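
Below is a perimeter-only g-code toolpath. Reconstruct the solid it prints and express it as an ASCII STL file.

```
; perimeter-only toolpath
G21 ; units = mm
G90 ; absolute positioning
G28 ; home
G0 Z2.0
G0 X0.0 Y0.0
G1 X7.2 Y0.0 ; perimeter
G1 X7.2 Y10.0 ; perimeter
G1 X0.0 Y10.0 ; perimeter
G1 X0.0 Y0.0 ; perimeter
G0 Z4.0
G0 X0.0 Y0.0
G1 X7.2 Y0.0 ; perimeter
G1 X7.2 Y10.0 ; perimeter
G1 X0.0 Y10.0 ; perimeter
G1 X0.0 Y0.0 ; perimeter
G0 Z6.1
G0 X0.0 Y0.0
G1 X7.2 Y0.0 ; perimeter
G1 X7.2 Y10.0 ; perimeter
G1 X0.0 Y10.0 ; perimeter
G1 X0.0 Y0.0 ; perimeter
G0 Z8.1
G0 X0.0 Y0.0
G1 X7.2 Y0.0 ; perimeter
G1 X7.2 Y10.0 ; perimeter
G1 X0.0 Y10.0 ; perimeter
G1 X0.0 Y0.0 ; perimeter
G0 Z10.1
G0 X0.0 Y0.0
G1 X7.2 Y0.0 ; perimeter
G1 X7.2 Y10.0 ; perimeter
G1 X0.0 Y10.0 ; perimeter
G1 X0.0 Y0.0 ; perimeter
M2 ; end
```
solid part
  facet normal 0.0000 0.0000 -1.0000
    outer loop
      vertex 7.2 10.0 0.0
      vertex 7.2 0.0 0.0
      vertex 0.0 0.0 0.0
    endloop
  endfacet
  facet normal 0.0000 0.0000 -1.0000
    outer loop
      vertex 0.0 10.0 0.0
      vertex 7.2 10.0 0.0
      vertex 0.0 0.0 0.0
    endloop
  endfacet
  facet normal 0.0000 0.0000 1.0000
    outer loop
      vertex 0.0 0.0 10.1
      vertex 7.2 0.0 10.1
      vertex 7.2 10.0 10.1
    endloop
  endfacet
  facet normal 0.0000 0.0000 1.0000
    outer loop
      vertex 0.0 0.0 10.1
      vertex 7.2 10.0 10.1
      vertex 0.0 10.0 10.1
    endloop
  endfacet
  facet normal 0.0000 -1.0000 0.0000
    outer loop
      vertex 0.0 0.0 0.0
      vertex 7.2 0.0 0.0
      vertex 7.2 0.0 10.1
    endloop
  endfacet
  facet normal 0.0000 -1.0000 0.0000
    outer loop
      vertex 0.0 0.0 0.0
      vertex 7.2 0.0 10.1
      vertex 0.0 0.0 10.1
    endloop
  endfacet
  facet normal 0.0000 1.0000 0.0000
    outer loop
      vertex 7.2 10.0 10.1
      vertex 7.2 10.0 0.0
      vertex 0.0 10.0 0.0
    endloop
  endfacet
  facet normal 0.0000 1.0000 0.0000
    outer loop
      vertex 0.0 10.0 10.1
      vertex 7.2 10.0 10.1
      vertex 0.0 10.0 0.0
    endloop
  endfacet
  facet normal -1.0000 0.0000 0.0000
    outer loop
      vertex 0.0 10.0 10.1
      vertex 0.0 10.0 0.0
      vertex 0.0 0.0 0.0
    endloop
  endfacet
  facet normal -1.0000 0.0000 0.0000
    outer loop
      vertex 0.0 0.0 10.1
      vertex 0.0 10.0 10.1
      vertex 0.0 0.0 0.0
    endloop
  endfacet
  facet normal 1.0000 0.0000 0.0000
    outer loop
      vertex 7.2 0.0 0.0
      vertex 7.2 10.0 0.0
      vertex 7.2 10.0 10.1
    endloop
  endfacet
  facet normal 1.0000 0.0000 0.0000
    outer loop
      vertex 7.2 0.0 0.0
      vertex 7.2 10.0 10.1
      vertex 7.2 0.0 10.1
    endloop
  endfacet
endsolid part

The G0 Z moves step by Δz≈2.0 mm. Every layer's G1 loop is the same polygon, so the solid is a straight extrusion of it from z=0 to z≈10.1. Closing with flat bottom and top caps and triangulating gives 12 facets — a rectangular box, roughly 7.2 × 10 mm footprint and 10.1 mm tall.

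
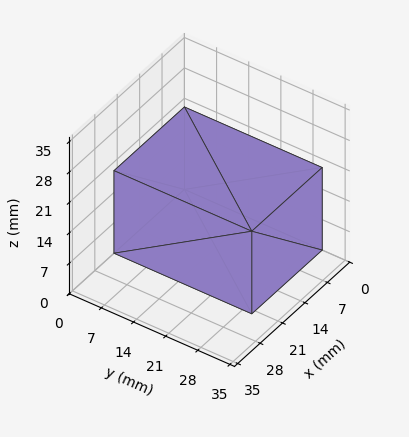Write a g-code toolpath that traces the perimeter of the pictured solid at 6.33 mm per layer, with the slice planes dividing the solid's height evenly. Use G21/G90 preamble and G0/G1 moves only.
Reading the render: the shape is a rectangular box, roughly 22 × 30 mm footprint and 19 mm tall (dimensions read to the nearest mm from the axis ticks). For the g-code, the solid's height is divided into equal slices at the stated Δz and each level perimeter traced with G1 moves after a G0 lift.

; perimeter-only toolpath
G21 ; units = mm
G90 ; absolute positioning
G28 ; home
; layer 1
G0 Z6.33
G0 X0.00 Y0.00
G1 X22.00 Y0.00
G1 X22.00 Y30.00
G1 X0.00 Y30.00
G1 X0.00 Y0.00
; layer 2
G0 Z12.67
G0 X0.00 Y0.00
G1 X22.00 Y0.00
G1 X22.00 Y30.00
G1 X0.00 Y30.00
G1 X0.00 Y0.00
; layer 3
G0 Z19.00
G0 X0.00 Y0.00
G1 X22.00 Y0.00
G1 X22.00 Y30.00
G1 X0.00 Y30.00
G1 X0.00 Y0.00
M2 ; end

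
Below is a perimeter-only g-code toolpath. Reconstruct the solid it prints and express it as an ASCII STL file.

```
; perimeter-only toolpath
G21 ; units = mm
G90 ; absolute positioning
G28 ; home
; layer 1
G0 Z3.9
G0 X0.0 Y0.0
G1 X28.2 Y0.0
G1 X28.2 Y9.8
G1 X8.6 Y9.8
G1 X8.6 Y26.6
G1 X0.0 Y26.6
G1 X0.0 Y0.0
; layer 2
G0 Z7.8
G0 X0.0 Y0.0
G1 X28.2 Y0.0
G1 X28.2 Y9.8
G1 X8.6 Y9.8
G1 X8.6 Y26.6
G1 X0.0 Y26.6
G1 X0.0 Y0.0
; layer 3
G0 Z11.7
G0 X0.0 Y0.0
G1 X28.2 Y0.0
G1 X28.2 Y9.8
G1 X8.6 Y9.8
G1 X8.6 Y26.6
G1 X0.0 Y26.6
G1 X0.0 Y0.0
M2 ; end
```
solid part
  facet normal 0.0000 0.0000 -1.0000
    outer loop
      vertex 28.2 9.8 0.0
      vertex 28.2 0.0 0.0
      vertex 0.0 0.0 0.0
    endloop
  endfacet
  facet normal 0.0000 0.0000 -1.0000
    outer loop
      vertex 8.6 9.8 0.0
      vertex 28.2 9.8 0.0
      vertex 0.0 0.0 0.0
    endloop
  endfacet
  facet normal 0.0000 0.0000 -1.0000
    outer loop
      vertex 8.6 26.6 0.0
      vertex 8.6 9.8 0.0
      vertex 0.0 0.0 0.0
    endloop
  endfacet
  facet normal 0.0000 0.0000 -1.0000
    outer loop
      vertex 0.0 26.6 0.0
      vertex 8.6 26.6 0.0
      vertex 0.0 0.0 0.0
    endloop
  endfacet
  facet normal 0.0000 0.0000 1.0000
    outer loop
      vertex 0.0 0.0 11.7
      vertex 28.2 0.0 11.7
      vertex 28.2 9.8 11.7
    endloop
  endfacet
  facet normal 0.0000 0.0000 1.0000
    outer loop
      vertex 0.0 0.0 11.7
      vertex 28.2 9.8 11.7
      vertex 8.6 9.8 11.7
    endloop
  endfacet
  facet normal 0.0000 0.0000 1.0000
    outer loop
      vertex 0.0 0.0 11.7
      vertex 8.6 9.8 11.7
      vertex 8.6 26.6 11.7
    endloop
  endfacet
  facet normal 0.0000 0.0000 1.0000
    outer loop
      vertex 0.0 0.0 11.7
      vertex 8.6 26.6 11.7
      vertex 0.0 26.6 11.7
    endloop
  endfacet
  facet normal 0.0000 -1.0000 0.0000
    outer loop
      vertex 0.0 0.0 0.0
      vertex 28.2 0.0 0.0
      vertex 28.2 0.0 11.7
    endloop
  endfacet
  facet normal 0.0000 -1.0000 0.0000
    outer loop
      vertex 0.0 0.0 0.0
      vertex 28.2 0.0 11.7
      vertex 0.0 0.0 11.7
    endloop
  endfacet
  facet normal 1.0000 0.0000 0.0000
    outer loop
      vertex 28.2 0.0 0.0
      vertex 28.2 9.8 0.0
      vertex 28.2 9.8 11.7
    endloop
  endfacet
  facet normal 1.0000 0.0000 0.0000
    outer loop
      vertex 28.2 0.0 0.0
      vertex 28.2 9.8 11.7
      vertex 28.2 0.0 11.7
    endloop
  endfacet
  facet normal 0.0000 1.0000 0.0000
    outer loop
      vertex 28.2 9.8 0.0
      vertex 8.6 9.8 0.0
      vertex 8.6 9.8 11.7
    endloop
  endfacet
  facet normal 0.0000 1.0000 0.0000
    outer loop
      vertex 28.2 9.8 0.0
      vertex 8.6 9.8 11.7
      vertex 28.2 9.8 11.7
    endloop
  endfacet
  facet normal 1.0000 0.0000 0.0000
    outer loop
      vertex 8.6 9.8 0.0
      vertex 8.6 26.6 0.0
      vertex 8.6 26.6 11.7
    endloop
  endfacet
  facet normal 1.0000 0.0000 0.0000
    outer loop
      vertex 8.6 9.8 0.0
      vertex 8.6 26.6 11.7
      vertex 8.6 9.8 11.7
    endloop
  endfacet
  facet normal 0.0000 1.0000 0.0000
    outer loop
      vertex 8.6 26.6 0.0
      vertex 0.0 26.6 0.0
      vertex 0.0 26.6 11.7
    endloop
  endfacet
  facet normal 0.0000 1.0000 0.0000
    outer loop
      vertex 8.6 26.6 0.0
      vertex 0.0 26.6 11.7
      vertex 8.6 26.6 11.7
    endloop
  endfacet
  facet normal -1.0000 0.0000 0.0000
    outer loop
      vertex 0.0 26.6 0.0
      vertex 0.0 0.0 0.0
      vertex 0.0 0.0 11.7
    endloop
  endfacet
  facet normal -1.0000 0.0000 0.0000
    outer loop
      vertex 0.0 26.6 0.0
      vertex 0.0 0.0 11.7
      vertex 0.0 26.6 11.7
    endloop
  endfacet
endsolid part

The G0 Z moves step by Δz≈3.9 mm. Every layer's G1 loop is the same polygon, so the solid is a straight extrusion of it from z=0 to z≈11.7. Closing with flat bottom and top caps and triangulating gives 20 facets — an L-shaped prism: outer 28.2 × 26.6 mm, arm thicknesses ≈ 9.8 mm (horizontal) and 8.6 mm (vertical), extruded 11.7 mm in z.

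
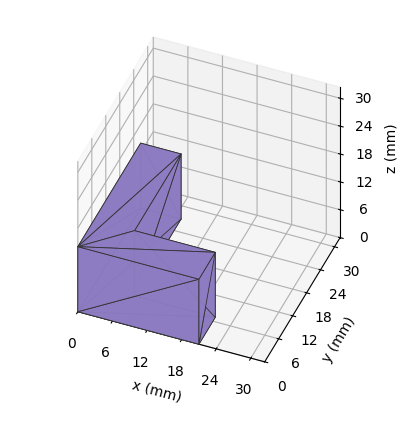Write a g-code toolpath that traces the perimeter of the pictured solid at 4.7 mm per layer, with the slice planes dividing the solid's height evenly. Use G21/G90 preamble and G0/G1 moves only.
Reading the render: the shape is an L-shaped prism: outer 21 × 27 mm, arm thicknesses ≈ 7 mm (horizontal) and 7 mm (vertical), extruded 14 mm in z (dimensions read to the nearest mm from the axis ticks). For the g-code, the solid's height is divided into equal slices at the stated Δz and each level perimeter traced with G1 moves after a G0 lift.

; perimeter-only toolpath
G21 ; units = mm
G90 ; absolute positioning
G28 ; home
; layer 1
G0 Z4.7
G0 X0.0 Y0.0
G1 X21.0 Y0.0
G1 X21.0 Y7.0
G1 X7.0 Y7.0
G1 X7.0 Y27.0
G1 X0.0 Y27.0
G1 X0.0 Y0.0
; layer 2
G0 Z9.3
G0 X0.0 Y0.0
G1 X21.0 Y0.0
G1 X21.0 Y7.0
G1 X7.0 Y7.0
G1 X7.0 Y27.0
G1 X0.0 Y27.0
G1 X0.0 Y0.0
; layer 3
G0 Z14.0
G0 X0.0 Y0.0
G1 X21.0 Y0.0
G1 X21.0 Y7.0
G1 X7.0 Y7.0
G1 X7.0 Y27.0
G1 X0.0 Y27.0
G1 X0.0 Y0.0
M2 ; end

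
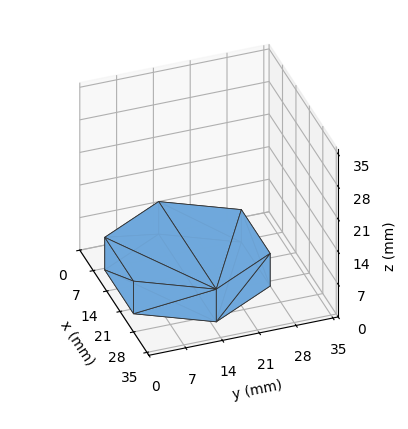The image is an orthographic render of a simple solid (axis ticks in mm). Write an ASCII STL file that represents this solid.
Reading the render: the shape is a regular 6-sided prism (a cylinder approximated with 6 flat sides), circumscribed radius ≈ 15 mm, height ≈ 7 mm (dimensions read to the nearest mm from the axis ticks). For the STL, each face is triangulated and given an outward normal.

solid part
  facet normal 0.0000 0.0000 -1.0000
    outer loop
      vertex 7.500 27.990 0.000
      vertex 22.500 27.990 0.000
      vertex 30.000 15.000 0.000
    endloop
  endfacet
  facet normal 0.0000 0.0000 -1.0000
    outer loop
      vertex 0.000 15.000 0.000
      vertex 7.500 27.990 0.000
      vertex 30.000 15.000 0.000
    endloop
  endfacet
  facet normal 0.0000 0.0000 -1.0000
    outer loop
      vertex 7.500 2.010 0.000
      vertex 0.000 15.000 0.000
      vertex 30.000 15.000 0.000
    endloop
  endfacet
  facet normal 0.0000 0.0000 -1.0000
    outer loop
      vertex 22.500 2.010 0.000
      vertex 7.500 2.010 0.000
      vertex 30.000 15.000 0.000
    endloop
  endfacet
  facet normal 0.0000 0.0000 1.0000
    outer loop
      vertex 30.000 15.000 7.000
      vertex 22.500 27.990 7.000
      vertex 7.500 27.990 7.000
    endloop
  endfacet
  facet normal 0.0000 0.0000 1.0000
    outer loop
      vertex 30.000 15.000 7.000
      vertex 7.500 27.990 7.000
      vertex 0.000 15.000 7.000
    endloop
  endfacet
  facet normal 0.0000 0.0000 1.0000
    outer loop
      vertex 30.000 15.000 7.000
      vertex 0.000 15.000 7.000
      vertex 7.500 2.010 7.000
    endloop
  endfacet
  facet normal 0.0000 0.0000 1.0000
    outer loop
      vertex 30.000 15.000 7.000
      vertex 7.500 2.010 7.000
      vertex 22.500 2.010 7.000
    endloop
  endfacet
  facet normal 0.8660 0.5000 0.0000
    outer loop
      vertex 30.000 15.000 0.000
      vertex 22.500 27.990 0.000
      vertex 22.500 27.990 7.000
    endloop
  endfacet
  facet normal 0.8660 0.5000 0.0000
    outer loop
      vertex 30.000 15.000 0.000
      vertex 22.500 27.990 7.000
      vertex 30.000 15.000 7.000
    endloop
  endfacet
  facet normal 0.0000 1.0000 0.0000
    outer loop
      vertex 22.500 27.990 0.000
      vertex 7.500 27.990 0.000
      vertex 7.500 27.990 7.000
    endloop
  endfacet
  facet normal 0.0000 1.0000 0.0000
    outer loop
      vertex 22.500 27.990 0.000
      vertex 7.500 27.990 7.000
      vertex 22.500 27.990 7.000
    endloop
  endfacet
  facet normal -0.8660 0.5000 0.0000
    outer loop
      vertex 7.500 27.990 0.000
      vertex 0.000 15.000 0.000
      vertex 0.000 15.000 7.000
    endloop
  endfacet
  facet normal -0.8660 0.5000 0.0000
    outer loop
      vertex 7.500 27.990 0.000
      vertex 0.000 15.000 7.000
      vertex 7.500 27.990 7.000
    endloop
  endfacet
  facet normal -0.8660 -0.5000 0.0000
    outer loop
      vertex 0.000 15.000 0.000
      vertex 7.500 2.010 0.000
      vertex 7.500 2.010 7.000
    endloop
  endfacet
  facet normal -0.8660 -0.5000 0.0000
    outer loop
      vertex 0.000 15.000 0.000
      vertex 7.500 2.010 7.000
      vertex 0.000 15.000 7.000
    endloop
  endfacet
  facet normal 0.0000 -1.0000 0.0000
    outer loop
      vertex 7.500 2.010 0.000
      vertex 22.500 2.010 0.000
      vertex 22.500 2.010 7.000
    endloop
  endfacet
  facet normal 0.0000 -1.0000 0.0000
    outer loop
      vertex 7.500 2.010 0.000
      vertex 22.500 2.010 7.000
      vertex 7.500 2.010 7.000
    endloop
  endfacet
  facet normal 0.8660 -0.5000 0.0000
    outer loop
      vertex 22.500 2.010 0.000
      vertex 30.000 15.000 0.000
      vertex 30.000 15.000 7.000
    endloop
  endfacet
  facet normal 0.8660 -0.5000 0.0000
    outer loop
      vertex 22.500 2.010 0.000
      vertex 30.000 15.000 7.000
      vertex 22.500 2.010 7.000
    endloop
  endfacet
endsolid part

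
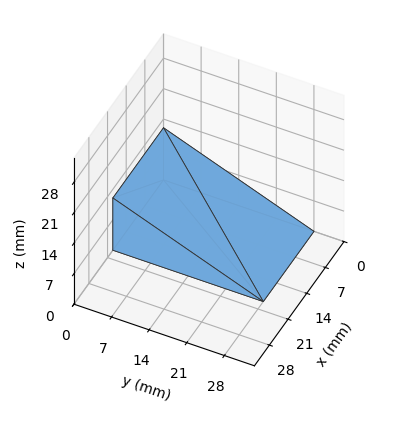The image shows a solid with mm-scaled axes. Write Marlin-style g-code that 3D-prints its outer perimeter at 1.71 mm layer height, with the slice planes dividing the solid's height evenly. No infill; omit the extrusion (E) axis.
Reading the render: the shape is a wedge (ramp): 19 × 28 mm base, rising to 12 mm along the y=0 edge and sloping linearly to z=0 at y=28 (dimensions read to the nearest mm from the axis ticks). For the g-code, the solid's height is divided into equal slices at the stated Δz and each level perimeter traced with G1 moves after a G0 lift.

; perimeter-only toolpath
G21 ; units = mm
G90 ; absolute positioning
G28 ; home
; layer 1
G0 Z1.71
G0 X0.00 Y0.00
G1 X19.00 Y0.00
G1 X19.00 Y24.00
G1 X0.00 Y24.00
G1 X0.00 Y0.00
; layer 2
G0 Z3.43
G0 X0.00 Y0.00
G1 X19.00 Y0.00
G1 X19.00 Y20.00
G1 X0.00 Y20.00
G1 X0.00 Y0.00
; layer 3
G0 Z5.14
G0 X0.00 Y0.00
G1 X19.00 Y0.00
G1 X19.00 Y16.00
G1 X0.00 Y16.00
G1 X0.00 Y0.00
; layer 4
G0 Z6.86
G0 X0.00 Y0.00
G1 X19.00 Y0.00
G1 X19.00 Y12.00
G1 X0.00 Y12.00
G1 X0.00 Y0.00
; layer 5
G0 Z8.57
G0 X0.00 Y0.00
G1 X19.00 Y0.00
G1 X19.00 Y8.00
G1 X0.00 Y8.00
G1 X0.00 Y0.00
; layer 6
G0 Z10.29
G0 X0.00 Y0.00
G1 X19.00 Y0.00
G1 X19.00 Y4.00
G1 X0.00 Y4.00
G1 X0.00 Y0.00
M2 ; end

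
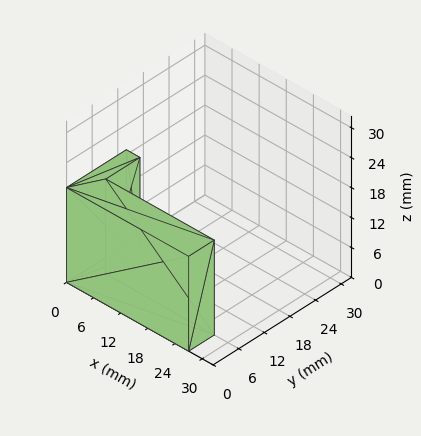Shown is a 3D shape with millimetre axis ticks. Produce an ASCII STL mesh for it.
Reading the render: the shape is an L-shaped prism: outer 27 × 14 mm, arm thicknesses ≈ 6 mm (horizontal) and 3 mm (vertical), extruded 19 mm in z (dimensions read to the nearest mm from the axis ticks). For the STL, each face is triangulated and given an outward normal.

solid part
  facet normal 0.0000 0.0000 -1.0000
    outer loop
      vertex 27.00 6.00 0.00
      vertex 27.00 0.00 0.00
      vertex 0.00 0.00 0.00
    endloop
  endfacet
  facet normal 0.0000 0.0000 -1.0000
    outer loop
      vertex 3.00 6.00 0.00
      vertex 27.00 6.00 0.00
      vertex 0.00 0.00 0.00
    endloop
  endfacet
  facet normal 0.0000 0.0000 -1.0000
    outer loop
      vertex 3.00 14.00 0.00
      vertex 3.00 6.00 0.00
      vertex 0.00 0.00 0.00
    endloop
  endfacet
  facet normal 0.0000 0.0000 -1.0000
    outer loop
      vertex 0.00 14.00 0.00
      vertex 3.00 14.00 0.00
      vertex 0.00 0.00 0.00
    endloop
  endfacet
  facet normal 0.0000 0.0000 1.0000
    outer loop
      vertex 0.00 0.00 19.00
      vertex 27.00 0.00 19.00
      vertex 27.00 6.00 19.00
    endloop
  endfacet
  facet normal 0.0000 0.0000 1.0000
    outer loop
      vertex 0.00 0.00 19.00
      vertex 27.00 6.00 19.00
      vertex 3.00 6.00 19.00
    endloop
  endfacet
  facet normal 0.0000 0.0000 1.0000
    outer loop
      vertex 0.00 0.00 19.00
      vertex 3.00 6.00 19.00
      vertex 3.00 14.00 19.00
    endloop
  endfacet
  facet normal 0.0000 0.0000 1.0000
    outer loop
      vertex 0.00 0.00 19.00
      vertex 3.00 14.00 19.00
      vertex 0.00 14.00 19.00
    endloop
  endfacet
  facet normal 0.0000 -1.0000 0.0000
    outer loop
      vertex 0.00 0.00 0.00
      vertex 27.00 0.00 0.00
      vertex 27.00 0.00 19.00
    endloop
  endfacet
  facet normal 0.0000 -1.0000 0.0000
    outer loop
      vertex 0.00 0.00 0.00
      vertex 27.00 0.00 19.00
      vertex 0.00 0.00 19.00
    endloop
  endfacet
  facet normal 1.0000 0.0000 0.0000
    outer loop
      vertex 27.00 0.00 0.00
      vertex 27.00 6.00 0.00
      vertex 27.00 6.00 19.00
    endloop
  endfacet
  facet normal 1.0000 0.0000 0.0000
    outer loop
      vertex 27.00 0.00 0.00
      vertex 27.00 6.00 19.00
      vertex 27.00 0.00 19.00
    endloop
  endfacet
  facet normal 0.0000 1.0000 0.0000
    outer loop
      vertex 27.00 6.00 0.00
      vertex 3.00 6.00 0.00
      vertex 3.00 6.00 19.00
    endloop
  endfacet
  facet normal 0.0000 1.0000 0.0000
    outer loop
      vertex 27.00 6.00 0.00
      vertex 3.00 6.00 19.00
      vertex 27.00 6.00 19.00
    endloop
  endfacet
  facet normal 1.0000 0.0000 0.0000
    outer loop
      vertex 3.00 6.00 0.00
      vertex 3.00 14.00 0.00
      vertex 3.00 14.00 19.00
    endloop
  endfacet
  facet normal 1.0000 0.0000 0.0000
    outer loop
      vertex 3.00 6.00 0.00
      vertex 3.00 14.00 19.00
      vertex 3.00 6.00 19.00
    endloop
  endfacet
  facet normal 0.0000 1.0000 0.0000
    outer loop
      vertex 3.00 14.00 0.00
      vertex 0.00 14.00 0.00
      vertex 0.00 14.00 19.00
    endloop
  endfacet
  facet normal 0.0000 1.0000 0.0000
    outer loop
      vertex 3.00 14.00 0.00
      vertex 0.00 14.00 19.00
      vertex 3.00 14.00 19.00
    endloop
  endfacet
  facet normal -1.0000 0.0000 0.0000
    outer loop
      vertex 0.00 14.00 0.00
      vertex 0.00 0.00 0.00
      vertex 0.00 0.00 19.00
    endloop
  endfacet
  facet normal -1.0000 0.0000 0.0000
    outer loop
      vertex 0.00 14.00 0.00
      vertex 0.00 0.00 19.00
      vertex 0.00 14.00 19.00
    endloop
  endfacet
endsolid part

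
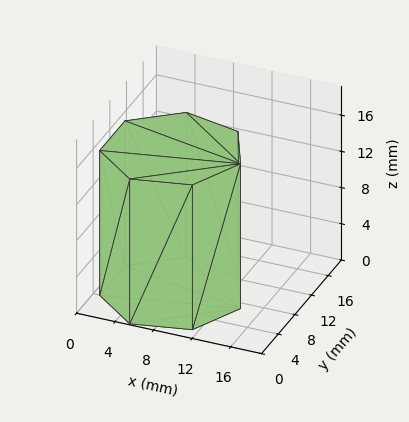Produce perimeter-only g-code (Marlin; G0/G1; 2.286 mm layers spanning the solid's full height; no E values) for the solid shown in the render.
Reading the render: the shape is a regular 7-sided prism (a cylinder approximated with 7 flat sides), circumscribed radius ≈ 7 mm, height ≈ 16 mm (dimensions read to the nearest mm from the axis ticks). For the g-code, the solid's height is divided into equal slices at the stated Δz and each level perimeter traced with G1 moves after a G0 lift.

; perimeter-only toolpath
G21 ; units = mm
G90 ; absolute positioning
G28 ; home
; layer 1
G0 Z2.286
G0 X14.000 Y7.000
G1 X11.364 Y12.473
G1 X5.442 Y13.824
G1 X0.693 Y10.037
G1 X0.693 Y3.963
G1 X5.442 Y0.176
G1 X11.364 Y1.527
G1 X14.000 Y7.000
; layer 2
G0 Z4.571
G0 X14.000 Y7.000
G1 X11.364 Y12.473
G1 X5.442 Y13.824
G1 X0.693 Y10.037
G1 X0.693 Y3.963
G1 X5.442 Y0.176
G1 X11.364 Y1.527
G1 X14.000 Y7.000
; layer 3
G0 Z6.857
G0 X14.000 Y7.000
G1 X11.364 Y12.473
G1 X5.442 Y13.824
G1 X0.693 Y10.037
G1 X0.693 Y3.963
G1 X5.442 Y0.176
G1 X11.364 Y1.527
G1 X14.000 Y7.000
; layer 4
G0 Z9.143
G0 X14.000 Y7.000
G1 X11.364 Y12.473
G1 X5.442 Y13.824
G1 X0.693 Y10.037
G1 X0.693 Y3.963
G1 X5.442 Y0.176
G1 X11.364 Y1.527
G1 X14.000 Y7.000
; layer 5
G0 Z11.429
G0 X14.000 Y7.000
G1 X11.364 Y12.473
G1 X5.442 Y13.824
G1 X0.693 Y10.037
G1 X0.693 Y3.963
G1 X5.442 Y0.176
G1 X11.364 Y1.527
G1 X14.000 Y7.000
; layer 6
G0 Z13.714
G0 X14.000 Y7.000
G1 X11.364 Y12.473
G1 X5.442 Y13.824
G1 X0.693 Y10.037
G1 X0.693 Y3.963
G1 X5.442 Y0.176
G1 X11.364 Y1.527
G1 X14.000 Y7.000
; layer 7
G0 Z16.000
G0 X14.000 Y7.000
G1 X11.364 Y12.473
G1 X5.442 Y13.824
G1 X0.693 Y10.037
G1 X0.693 Y3.963
G1 X5.442 Y0.176
G1 X11.364 Y1.527
G1 X14.000 Y7.000
M2 ; end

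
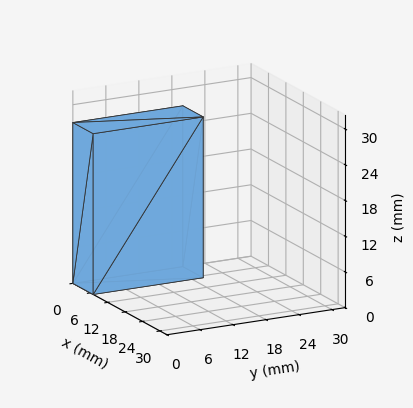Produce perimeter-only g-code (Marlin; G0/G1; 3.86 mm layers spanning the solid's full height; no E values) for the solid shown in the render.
Reading the render: the shape is a rectangular box, roughly 7 × 20 mm footprint and 27 mm tall (dimensions read to the nearest mm from the axis ticks). For the g-code, the solid's height is divided into equal slices at the stated Δz and each level perimeter traced with G1 moves after a G0 lift.

; perimeter-only toolpath
G21 ; units = mm
G90 ; absolute positioning
G28 ; home
; layer 1
G0 Z3.86
G0 X0.00 Y0.00
G1 X7.00 Y0.00
G1 X7.00 Y20.00
G1 X0.00 Y20.00
G1 X0.00 Y0.00
; layer 2
G0 Z7.71
G0 X0.00 Y0.00
G1 X7.00 Y0.00
G1 X7.00 Y20.00
G1 X0.00 Y20.00
G1 X0.00 Y0.00
; layer 3
G0 Z11.57
G0 X0.00 Y0.00
G1 X7.00 Y0.00
G1 X7.00 Y20.00
G1 X0.00 Y20.00
G1 X0.00 Y0.00
; layer 4
G0 Z15.43
G0 X0.00 Y0.00
G1 X7.00 Y0.00
G1 X7.00 Y20.00
G1 X0.00 Y20.00
G1 X0.00 Y0.00
; layer 5
G0 Z19.29
G0 X0.00 Y0.00
G1 X7.00 Y0.00
G1 X7.00 Y20.00
G1 X0.00 Y20.00
G1 X0.00 Y0.00
; layer 6
G0 Z23.14
G0 X0.00 Y0.00
G1 X7.00 Y0.00
G1 X7.00 Y20.00
G1 X0.00 Y20.00
G1 X0.00 Y0.00
; layer 7
G0 Z27.00
G0 X0.00 Y0.00
G1 X7.00 Y0.00
G1 X7.00 Y20.00
G1 X0.00 Y20.00
G1 X0.00 Y0.00
M2 ; end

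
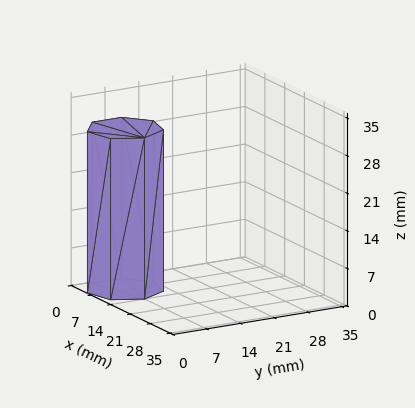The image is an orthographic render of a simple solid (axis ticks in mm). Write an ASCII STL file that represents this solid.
Reading the render: the shape is a regular 7-sided prism (a cylinder approximated with 7 flat sides), circumscribed radius ≈ 7 mm, height ≈ 30 mm (dimensions read to the nearest mm from the axis ticks). For the STL, each face is triangulated and given an outward normal.

solid part
  facet normal 0.0000 0.0000 -1.0000
    outer loop
      vertex 5.44 13.82 0.00
      vertex 11.36 12.47 0.00
      vertex 14.00 7.00 0.00
    endloop
  endfacet
  facet normal 0.0000 0.0000 -1.0000
    outer loop
      vertex 0.69 10.04 0.00
      vertex 5.44 13.82 0.00
      vertex 14.00 7.00 0.00
    endloop
  endfacet
  facet normal 0.0000 0.0000 -1.0000
    outer loop
      vertex 0.69 3.96 0.00
      vertex 0.69 10.04 0.00
      vertex 14.00 7.00 0.00
    endloop
  endfacet
  facet normal 0.0000 0.0000 -1.0000
    outer loop
      vertex 5.44 0.18 0.00
      vertex 0.69 3.96 0.00
      vertex 14.00 7.00 0.00
    endloop
  endfacet
  facet normal 0.0000 0.0000 -1.0000
    outer loop
      vertex 11.36 1.53 0.00
      vertex 5.44 0.18 0.00
      vertex 14.00 7.00 0.00
    endloop
  endfacet
  facet normal 0.0000 0.0000 1.0000
    outer loop
      vertex 14.00 7.00 30.00
      vertex 11.36 12.47 30.00
      vertex 5.44 13.82 30.00
    endloop
  endfacet
  facet normal 0.0000 0.0000 1.0000
    outer loop
      vertex 14.00 7.00 30.00
      vertex 5.44 13.82 30.00
      vertex 0.69 10.04 30.00
    endloop
  endfacet
  facet normal 0.0000 0.0000 1.0000
    outer loop
      vertex 14.00 7.00 30.00
      vertex 0.69 10.04 30.00
      vertex 0.69 3.96 30.00
    endloop
  endfacet
  facet normal 0.0000 0.0000 1.0000
    outer loop
      vertex 14.00 7.00 30.00
      vertex 0.69 3.96 30.00
      vertex 5.44 0.18 30.00
    endloop
  endfacet
  facet normal 0.0000 0.0000 1.0000
    outer loop
      vertex 14.00 7.00 30.00
      vertex 5.44 0.18 30.00
      vertex 11.36 1.53 30.00
    endloop
  endfacet
  facet normal 0.9006 0.4347 0.0000
    outer loop
      vertex 14.00 7.00 0.00
      vertex 11.36 12.47 0.00
      vertex 11.36 12.47 30.00
    endloop
  endfacet
  facet normal 0.9006 0.4347 0.0000
    outer loop
      vertex 14.00 7.00 0.00
      vertex 11.36 12.47 30.00
      vertex 14.00 7.00 30.00
    endloop
  endfacet
  facet normal 0.2223 0.9750 0.0000
    outer loop
      vertex 11.36 12.47 0.00
      vertex 5.44 13.82 0.00
      vertex 5.44 13.82 30.00
    endloop
  endfacet
  facet normal 0.2223 0.9750 0.0000
    outer loop
      vertex 11.36 12.47 0.00
      vertex 5.44 13.82 30.00
      vertex 11.36 12.47 30.00
    endloop
  endfacet
  facet normal -0.6227 0.7825 0.0000
    outer loop
      vertex 5.44 13.82 0.00
      vertex 0.69 10.04 0.00
      vertex 0.69 10.04 30.00
    endloop
  endfacet
  facet normal -0.6227 0.7825 0.0000
    outer loop
      vertex 5.44 13.82 0.00
      vertex 0.69 10.04 30.00
      vertex 5.44 13.82 30.00
    endloop
  endfacet
  facet normal -1.0000 0.0000 0.0000
    outer loop
      vertex 0.69 10.04 0.00
      vertex 0.69 3.96 0.00
      vertex 0.69 3.96 30.00
    endloop
  endfacet
  facet normal -1.0000 0.0000 0.0000
    outer loop
      vertex 0.69 10.04 0.00
      vertex 0.69 3.96 30.00
      vertex 0.69 10.04 30.00
    endloop
  endfacet
  facet normal -0.6227 -0.7825 0.0000
    outer loop
      vertex 0.69 3.96 0.00
      vertex 5.44 0.18 0.00
      vertex 5.44 0.18 30.00
    endloop
  endfacet
  facet normal -0.6227 -0.7825 0.0000
    outer loop
      vertex 0.69 3.96 0.00
      vertex 5.44 0.18 30.00
      vertex 0.69 3.96 30.00
    endloop
  endfacet
  facet normal 0.2223 -0.9750 0.0000
    outer loop
      vertex 5.44 0.18 0.00
      vertex 11.36 1.53 0.00
      vertex 11.36 1.53 30.00
    endloop
  endfacet
  facet normal 0.2223 -0.9750 0.0000
    outer loop
      vertex 5.44 0.18 0.00
      vertex 11.36 1.53 30.00
      vertex 5.44 0.18 30.00
    endloop
  endfacet
  facet normal 0.9006 -0.4347 0.0000
    outer loop
      vertex 11.36 1.53 0.00
      vertex 14.00 7.00 0.00
      vertex 14.00 7.00 30.00
    endloop
  endfacet
  facet normal 0.9006 -0.4347 0.0000
    outer loop
      vertex 11.36 1.53 0.00
      vertex 14.00 7.00 30.00
      vertex 11.36 1.53 30.00
    endloop
  endfacet
endsolid part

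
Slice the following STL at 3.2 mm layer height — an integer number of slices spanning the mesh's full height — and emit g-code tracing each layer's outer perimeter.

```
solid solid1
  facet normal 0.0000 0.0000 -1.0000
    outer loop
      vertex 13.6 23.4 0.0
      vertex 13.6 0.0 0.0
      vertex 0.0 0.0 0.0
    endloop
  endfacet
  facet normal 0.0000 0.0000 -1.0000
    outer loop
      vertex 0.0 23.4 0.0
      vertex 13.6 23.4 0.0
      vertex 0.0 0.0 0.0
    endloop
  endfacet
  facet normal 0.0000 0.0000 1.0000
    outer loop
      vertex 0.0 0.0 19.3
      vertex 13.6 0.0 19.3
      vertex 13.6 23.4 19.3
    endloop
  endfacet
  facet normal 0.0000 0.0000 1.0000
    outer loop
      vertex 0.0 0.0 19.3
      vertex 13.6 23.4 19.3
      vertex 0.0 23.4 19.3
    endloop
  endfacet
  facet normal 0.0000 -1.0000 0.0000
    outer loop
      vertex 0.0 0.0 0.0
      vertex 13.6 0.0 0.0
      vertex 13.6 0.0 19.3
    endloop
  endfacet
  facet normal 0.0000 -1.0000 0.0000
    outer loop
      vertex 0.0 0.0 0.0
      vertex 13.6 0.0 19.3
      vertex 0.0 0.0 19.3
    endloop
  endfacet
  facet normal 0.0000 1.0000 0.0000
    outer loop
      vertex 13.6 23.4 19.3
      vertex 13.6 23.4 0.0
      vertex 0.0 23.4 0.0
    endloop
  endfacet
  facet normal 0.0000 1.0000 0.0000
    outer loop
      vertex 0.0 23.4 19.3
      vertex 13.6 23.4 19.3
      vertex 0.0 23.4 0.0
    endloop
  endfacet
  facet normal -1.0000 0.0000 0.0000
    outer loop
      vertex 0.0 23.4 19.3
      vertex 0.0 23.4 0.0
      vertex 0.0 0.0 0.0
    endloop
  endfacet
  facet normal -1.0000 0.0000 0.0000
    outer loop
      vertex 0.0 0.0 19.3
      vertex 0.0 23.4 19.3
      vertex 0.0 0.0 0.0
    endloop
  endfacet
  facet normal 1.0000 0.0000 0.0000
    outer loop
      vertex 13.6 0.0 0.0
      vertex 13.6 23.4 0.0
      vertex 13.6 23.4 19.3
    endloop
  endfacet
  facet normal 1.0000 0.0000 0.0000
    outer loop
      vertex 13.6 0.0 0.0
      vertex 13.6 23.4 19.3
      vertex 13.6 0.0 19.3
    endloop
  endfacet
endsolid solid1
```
; perimeter-only toolpath
G21 ; units = mm
G90 ; absolute positioning
G28 ; home
; layer 1
G0 Z3.2
G0 X0.0 Y0.0
G1 X13.6 Y0.0
G1 X13.6 Y23.4
G1 X0.0 Y23.4
G1 X0.0 Y0.0
; layer 2
G0 Z6.4
G0 X0.0 Y0.0
G1 X13.6 Y0.0
G1 X13.6 Y23.4
G1 X0.0 Y23.4
G1 X0.0 Y0.0
; layer 3
G0 Z9.7
G0 X0.0 Y0.0
G1 X13.6 Y0.0
G1 X13.6 Y23.4
G1 X0.0 Y23.4
G1 X0.0 Y0.0
; layer 4
G0 Z12.9
G0 X0.0 Y0.0
G1 X13.6 Y0.0
G1 X13.6 Y23.4
G1 X0.0 Y23.4
G1 X0.0 Y0.0
; layer 5
G0 Z16.1
G0 X0.0 Y0.0
G1 X13.6 Y0.0
G1 X13.6 Y23.4
G1 X0.0 Y23.4
G1 X0.0 Y0.0
; layer 6
G0 Z19.3
G0 X0.0 Y0.0
G1 X13.6 Y0.0
G1 X13.6 Y23.4
G1 X0.0 Y23.4
G1 X0.0 Y0.0
M2 ; end

The solid is a rectangular box, roughly 13.6 × 23.4 mm footprint and 19.3 mm tall. Slicing at Δz = 3.2 mm — 6 equal slices spanning the solid's height, so layer i sits at z = i·h/6 — gives 6 non-empty perimeters. Each is a 4-segment closed polygon; G0 lifts to the layer z and rapids to the start vertex, then G1 traces the edges.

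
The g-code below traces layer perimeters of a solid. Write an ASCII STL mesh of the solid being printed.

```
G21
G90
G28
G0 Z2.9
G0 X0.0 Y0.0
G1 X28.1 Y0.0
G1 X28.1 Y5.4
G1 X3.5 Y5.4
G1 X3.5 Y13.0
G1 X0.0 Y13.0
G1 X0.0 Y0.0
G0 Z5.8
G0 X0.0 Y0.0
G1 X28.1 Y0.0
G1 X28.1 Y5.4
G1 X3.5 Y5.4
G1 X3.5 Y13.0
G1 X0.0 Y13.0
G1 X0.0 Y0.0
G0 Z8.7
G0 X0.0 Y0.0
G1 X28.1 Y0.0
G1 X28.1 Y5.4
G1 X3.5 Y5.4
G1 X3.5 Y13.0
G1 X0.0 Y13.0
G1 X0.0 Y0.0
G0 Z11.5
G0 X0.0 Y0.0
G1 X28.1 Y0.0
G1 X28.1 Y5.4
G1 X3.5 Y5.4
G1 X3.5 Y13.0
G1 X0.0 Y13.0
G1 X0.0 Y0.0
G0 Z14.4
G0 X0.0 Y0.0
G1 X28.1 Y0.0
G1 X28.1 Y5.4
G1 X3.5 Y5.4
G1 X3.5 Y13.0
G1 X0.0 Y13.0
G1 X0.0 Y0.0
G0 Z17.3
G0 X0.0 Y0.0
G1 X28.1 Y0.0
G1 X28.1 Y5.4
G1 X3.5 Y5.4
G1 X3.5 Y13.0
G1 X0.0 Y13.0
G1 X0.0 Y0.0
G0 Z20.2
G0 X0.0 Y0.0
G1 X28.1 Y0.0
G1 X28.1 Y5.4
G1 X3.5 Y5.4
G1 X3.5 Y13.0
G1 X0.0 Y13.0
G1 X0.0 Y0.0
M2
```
solid part
  facet normal 0.0000 0.0000 -1.0000
    outer loop
      vertex 28.1 5.4 0.0
      vertex 28.1 0.0 0.0
      vertex 0.0 0.0 0.0
    endloop
  endfacet
  facet normal 0.0000 0.0000 -1.0000
    outer loop
      vertex 3.5 5.4 0.0
      vertex 28.1 5.4 0.0
      vertex 0.0 0.0 0.0
    endloop
  endfacet
  facet normal 0.0000 0.0000 -1.0000
    outer loop
      vertex 3.5 13.0 0.0
      vertex 3.5 5.4 0.0
      vertex 0.0 0.0 0.0
    endloop
  endfacet
  facet normal 0.0000 0.0000 -1.0000
    outer loop
      vertex 0.0 13.0 0.0
      vertex 3.5 13.0 0.0
      vertex 0.0 0.0 0.0
    endloop
  endfacet
  facet normal 0.0000 0.0000 1.0000
    outer loop
      vertex 0.0 0.0 20.2
      vertex 28.1 0.0 20.2
      vertex 28.1 5.4 20.2
    endloop
  endfacet
  facet normal 0.0000 0.0000 1.0000
    outer loop
      vertex 0.0 0.0 20.2
      vertex 28.1 5.4 20.2
      vertex 3.5 5.4 20.2
    endloop
  endfacet
  facet normal 0.0000 0.0000 1.0000
    outer loop
      vertex 0.0 0.0 20.2
      vertex 3.5 5.4 20.2
      vertex 3.5 13.0 20.2
    endloop
  endfacet
  facet normal 0.0000 0.0000 1.0000
    outer loop
      vertex 0.0 0.0 20.2
      vertex 3.5 13.0 20.2
      vertex 0.0 13.0 20.2
    endloop
  endfacet
  facet normal 0.0000 -1.0000 0.0000
    outer loop
      vertex 0.0 0.0 0.0
      vertex 28.1 0.0 0.0
      vertex 28.1 0.0 20.2
    endloop
  endfacet
  facet normal 0.0000 -1.0000 0.0000
    outer loop
      vertex 0.0 0.0 0.0
      vertex 28.1 0.0 20.2
      vertex 0.0 0.0 20.2
    endloop
  endfacet
  facet normal 1.0000 0.0000 0.0000
    outer loop
      vertex 28.1 0.0 0.0
      vertex 28.1 5.4 0.0
      vertex 28.1 5.4 20.2
    endloop
  endfacet
  facet normal 1.0000 0.0000 0.0000
    outer loop
      vertex 28.1 0.0 0.0
      vertex 28.1 5.4 20.2
      vertex 28.1 0.0 20.2
    endloop
  endfacet
  facet normal 0.0000 1.0000 0.0000
    outer loop
      vertex 28.1 5.4 0.0
      vertex 3.5 5.4 0.0
      vertex 3.5 5.4 20.2
    endloop
  endfacet
  facet normal 0.0000 1.0000 0.0000
    outer loop
      vertex 28.1 5.4 0.0
      vertex 3.5 5.4 20.2
      vertex 28.1 5.4 20.2
    endloop
  endfacet
  facet normal 1.0000 0.0000 0.0000
    outer loop
      vertex 3.5 5.4 0.0
      vertex 3.5 13.0 0.0
      vertex 3.5 13.0 20.2
    endloop
  endfacet
  facet normal 1.0000 0.0000 0.0000
    outer loop
      vertex 3.5 5.4 0.0
      vertex 3.5 13.0 20.2
      vertex 3.5 5.4 20.2
    endloop
  endfacet
  facet normal 0.0000 1.0000 0.0000
    outer loop
      vertex 3.5 13.0 0.0
      vertex 0.0 13.0 0.0
      vertex 0.0 13.0 20.2
    endloop
  endfacet
  facet normal 0.0000 1.0000 0.0000
    outer loop
      vertex 3.5 13.0 0.0
      vertex 0.0 13.0 20.2
      vertex 3.5 13.0 20.2
    endloop
  endfacet
  facet normal -1.0000 0.0000 0.0000
    outer loop
      vertex 0.0 13.0 0.0
      vertex 0.0 0.0 0.0
      vertex 0.0 0.0 20.2
    endloop
  endfacet
  facet normal -1.0000 0.0000 0.0000
    outer loop
      vertex 0.0 13.0 0.0
      vertex 0.0 0.0 20.2
      vertex 0.0 13.0 20.2
    endloop
  endfacet
endsolid part

The G0 Z moves step by Δz≈2.9 mm. Every layer's G1 loop is the same polygon, so the solid is a straight extrusion of it from z=0 to z≈20.2. Closing with flat bottom and top caps and triangulating gives 20 facets — an L-shaped prism: outer 28.1 × 13 mm, arm thicknesses ≈ 5.4 mm (horizontal) and 3.5 mm (vertical), extruded 20.2 mm in z.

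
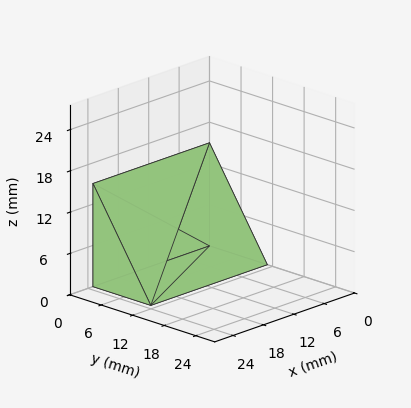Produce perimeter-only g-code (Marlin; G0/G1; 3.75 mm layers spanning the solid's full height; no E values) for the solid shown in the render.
Reading the render: the shape is a wedge (ramp): 23 × 11 mm base, rising to 15 mm along the y=0 edge and sloping linearly to z=0 at y=11 (dimensions read to the nearest mm from the axis ticks). For the g-code, the solid's height is divided into equal slices at the stated Δz and each level perimeter traced with G1 moves after a G0 lift.

; perimeter-only toolpath
G21 ; units = mm
G90 ; absolute positioning
G28 ; home
; layer 1
G0 Z3.75
G0 X0.00 Y0.00
G1 X23.00 Y0.00
G1 X23.00 Y8.25
G1 X0.00 Y8.25
G1 X0.00 Y0.00
; layer 2
G0 Z7.50
G0 X0.00 Y0.00
G1 X23.00 Y0.00
G1 X23.00 Y5.50
G1 X0.00 Y5.50
G1 X0.00 Y0.00
; layer 3
G0 Z11.25
G0 X0.00 Y0.00
G1 X23.00 Y0.00
G1 X23.00 Y2.75
G1 X0.00 Y2.75
G1 X0.00 Y0.00
M2 ; end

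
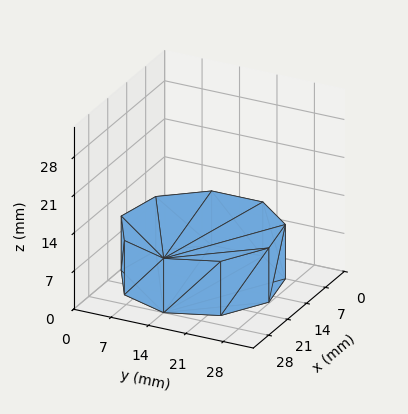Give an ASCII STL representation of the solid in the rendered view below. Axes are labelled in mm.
Reading the render: the shape is a regular 9-sided prism (a cylinder approximated with 9 flat sides), circumscribed radius ≈ 14 mm, height ≈ 10 mm (dimensions read to the nearest mm from the axis ticks). For the STL, each face is triangulated and given an outward normal.

solid part
  facet normal 0.0000 0.0000 -1.0000
    outer loop
      vertex 16.43 27.79 0.00
      vertex 24.72 23.00 0.00
      vertex 28.00 14.00 0.00
    endloop
  endfacet
  facet normal 0.0000 0.0000 -1.0000
    outer loop
      vertex 7.00 26.12 0.00
      vertex 16.43 27.79 0.00
      vertex 28.00 14.00 0.00
    endloop
  endfacet
  facet normal 0.0000 0.0000 -1.0000
    outer loop
      vertex 0.84 18.79 0.00
      vertex 7.00 26.12 0.00
      vertex 28.00 14.00 0.00
    endloop
  endfacet
  facet normal 0.0000 0.0000 -1.0000
    outer loop
      vertex 0.84 9.21 0.00
      vertex 0.84 18.79 0.00
      vertex 28.00 14.00 0.00
    endloop
  endfacet
  facet normal 0.0000 0.0000 -1.0000
    outer loop
      vertex 7.00 1.88 0.00
      vertex 0.84 9.21 0.00
      vertex 28.00 14.00 0.00
    endloop
  endfacet
  facet normal 0.0000 0.0000 -1.0000
    outer loop
      vertex 16.43 0.21 0.00
      vertex 7.00 1.88 0.00
      vertex 28.00 14.00 0.00
    endloop
  endfacet
  facet normal 0.0000 0.0000 -1.0000
    outer loop
      vertex 24.72 5.00 0.00
      vertex 16.43 0.21 0.00
      vertex 28.00 14.00 0.00
    endloop
  endfacet
  facet normal 0.0000 0.0000 1.0000
    outer loop
      vertex 28.00 14.00 10.00
      vertex 24.72 23.00 10.00
      vertex 16.43 27.79 10.00
    endloop
  endfacet
  facet normal 0.0000 0.0000 1.0000
    outer loop
      vertex 28.00 14.00 10.00
      vertex 16.43 27.79 10.00
      vertex 7.00 26.12 10.00
    endloop
  endfacet
  facet normal 0.0000 0.0000 1.0000
    outer loop
      vertex 28.00 14.00 10.00
      vertex 7.00 26.12 10.00
      vertex 0.84 18.79 10.00
    endloop
  endfacet
  facet normal 0.0000 0.0000 1.0000
    outer loop
      vertex 28.00 14.00 10.00
      vertex 0.84 18.79 10.00
      vertex 0.84 9.21 10.00
    endloop
  endfacet
  facet normal 0.0000 0.0000 1.0000
    outer loop
      vertex 28.00 14.00 10.00
      vertex 0.84 9.21 10.00
      vertex 7.00 1.88 10.00
    endloop
  endfacet
  facet normal 0.0000 0.0000 1.0000
    outer loop
      vertex 28.00 14.00 10.00
      vertex 7.00 1.88 10.00
      vertex 16.43 0.21 10.00
    endloop
  endfacet
  facet normal 0.0000 0.0000 1.0000
    outer loop
      vertex 28.00 14.00 10.00
      vertex 16.43 0.21 10.00
      vertex 24.72 5.00 10.00
    endloop
  endfacet
  facet normal 0.9395 0.3424 0.0000
    outer loop
      vertex 28.00 14.00 0.00
      vertex 24.72 23.00 0.00
      vertex 24.72 23.00 10.00
    endloop
  endfacet
  facet normal 0.9395 0.3424 0.0000
    outer loop
      vertex 28.00 14.00 0.00
      vertex 24.72 23.00 10.00
      vertex 28.00 14.00 10.00
    endloop
  endfacet
  facet normal 0.5003 0.8659 0.0000
    outer loop
      vertex 24.72 23.00 0.00
      vertex 16.43 27.79 0.00
      vertex 16.43 27.79 10.00
    endloop
  endfacet
  facet normal 0.5003 0.8659 0.0000
    outer loop
      vertex 24.72 23.00 0.00
      vertex 16.43 27.79 10.00
      vertex 24.72 23.00 10.00
    endloop
  endfacet
  facet normal -0.1744 0.9847 0.0000
    outer loop
      vertex 16.43 27.79 0.00
      vertex 7.00 26.12 0.00
      vertex 7.00 26.12 10.00
    endloop
  endfacet
  facet normal -0.1744 0.9847 0.0000
    outer loop
      vertex 16.43 27.79 0.00
      vertex 7.00 26.12 10.00
      vertex 16.43 27.79 10.00
    endloop
  endfacet
  facet normal -0.7656 0.6434 0.0000
    outer loop
      vertex 7.00 26.12 0.00
      vertex 0.84 18.79 0.00
      vertex 0.84 18.79 10.00
    endloop
  endfacet
  facet normal -0.7656 0.6434 0.0000
    outer loop
      vertex 7.00 26.12 0.00
      vertex 0.84 18.79 10.00
      vertex 7.00 26.12 10.00
    endloop
  endfacet
  facet normal -1.0000 0.0000 0.0000
    outer loop
      vertex 0.84 18.79 0.00
      vertex 0.84 9.21 0.00
      vertex 0.84 9.21 10.00
    endloop
  endfacet
  facet normal -1.0000 0.0000 0.0000
    outer loop
      vertex 0.84 18.79 0.00
      vertex 0.84 9.21 10.00
      vertex 0.84 18.79 10.00
    endloop
  endfacet
  facet normal -0.7656 -0.6434 0.0000
    outer loop
      vertex 0.84 9.21 0.00
      vertex 7.00 1.88 0.00
      vertex 7.00 1.88 10.00
    endloop
  endfacet
  facet normal -0.7656 -0.6434 0.0000
    outer loop
      vertex 0.84 9.21 0.00
      vertex 7.00 1.88 10.00
      vertex 0.84 9.21 10.00
    endloop
  endfacet
  facet normal -0.1744 -0.9847 0.0000
    outer loop
      vertex 7.00 1.88 0.00
      vertex 16.43 0.21 0.00
      vertex 16.43 0.21 10.00
    endloop
  endfacet
  facet normal -0.1744 -0.9847 0.0000
    outer loop
      vertex 7.00 1.88 0.00
      vertex 16.43 0.21 10.00
      vertex 7.00 1.88 10.00
    endloop
  endfacet
  facet normal 0.5003 -0.8659 0.0000
    outer loop
      vertex 16.43 0.21 0.00
      vertex 24.72 5.00 0.00
      vertex 24.72 5.00 10.00
    endloop
  endfacet
  facet normal 0.5003 -0.8659 0.0000
    outer loop
      vertex 16.43 0.21 0.00
      vertex 24.72 5.00 10.00
      vertex 16.43 0.21 10.00
    endloop
  endfacet
  facet normal 0.9395 -0.3424 0.0000
    outer loop
      vertex 24.72 5.00 0.00
      vertex 28.00 14.00 0.00
      vertex 28.00 14.00 10.00
    endloop
  endfacet
  facet normal 0.9395 -0.3424 0.0000
    outer loop
      vertex 24.72 5.00 0.00
      vertex 28.00 14.00 10.00
      vertex 24.72 5.00 10.00
    endloop
  endfacet
endsolid part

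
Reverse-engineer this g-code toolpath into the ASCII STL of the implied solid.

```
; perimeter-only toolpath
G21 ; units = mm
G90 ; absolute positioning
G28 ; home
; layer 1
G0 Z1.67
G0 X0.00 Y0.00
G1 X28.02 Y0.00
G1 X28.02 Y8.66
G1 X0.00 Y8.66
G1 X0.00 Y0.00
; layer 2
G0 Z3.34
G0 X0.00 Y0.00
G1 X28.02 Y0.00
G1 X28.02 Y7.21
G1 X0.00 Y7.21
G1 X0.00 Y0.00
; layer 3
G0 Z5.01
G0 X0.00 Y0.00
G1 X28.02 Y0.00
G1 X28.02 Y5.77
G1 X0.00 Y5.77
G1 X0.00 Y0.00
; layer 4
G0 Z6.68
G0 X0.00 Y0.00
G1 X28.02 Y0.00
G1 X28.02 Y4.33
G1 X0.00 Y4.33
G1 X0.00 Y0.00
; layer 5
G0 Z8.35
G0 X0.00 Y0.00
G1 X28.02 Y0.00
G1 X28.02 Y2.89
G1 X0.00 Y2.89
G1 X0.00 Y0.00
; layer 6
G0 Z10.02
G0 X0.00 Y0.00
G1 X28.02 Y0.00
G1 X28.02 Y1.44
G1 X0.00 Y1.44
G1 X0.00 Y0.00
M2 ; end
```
solid part
  facet normal 0.0000 0.0000 -1.0000
    outer loop
      vertex 28.02 10.10 0.00
      vertex 28.02 0.00 0.00
      vertex 0.00 0.00 0.00
    endloop
  endfacet
  facet normal 0.0000 0.0000 -1.0000
    outer loop
      vertex 0.00 10.10 0.00
      vertex 28.02 10.10 0.00
      vertex 0.00 0.00 0.00
    endloop
  endfacet
  facet normal 0.0000 -1.0000 0.0000
    outer loop
      vertex 0.00 0.00 0.00
      vertex 28.02 0.00 0.00
      vertex 28.02 0.00 11.69
    endloop
  endfacet
  facet normal 0.0000 -1.0000 0.0000
    outer loop
      vertex 0.00 0.00 0.00
      vertex 28.02 0.00 11.69
      vertex 0.00 0.00 11.69
    endloop
  endfacet
  facet normal 0.0000 0.7567 0.6538
    outer loop
      vertex 0.00 0.00 11.69
      vertex 28.02 0.00 11.69
      vertex 28.02 10.10 0.00
    endloop
  endfacet
  facet normal 0.0000 0.7567 0.6538
    outer loop
      vertex 0.00 0.00 11.69
      vertex 28.02 10.10 0.00
      vertex 0.00 10.10 0.00
    endloop
  endfacet
  facet normal -1.0000 0.0000 0.0000
    outer loop
      vertex 0.00 0.00 11.69
      vertex 0.00 10.10 0.00
      vertex 0.00 0.00 0.00
    endloop
  endfacet
  facet normal 1.0000 0.0000 0.0000
    outer loop
      vertex 28.02 0.00 0.00
      vertex 28.02 10.10 0.00
      vertex 28.02 0.00 11.69
    endloop
  endfacet
endsolid part

The G0 Z moves step by Δz≈1.67 mm. The G1 loops shrink linearly with z, so the solid tapers from its base footprint up to z≈11.7. Closing with a flat bottom cap and the tapered top and triangulating gives 8 facets — a wedge (ramp): 28 × 10.1 mm base, rising to 11.7 mm along the y=0 edge and sloping linearly to z=0 at y=10.1.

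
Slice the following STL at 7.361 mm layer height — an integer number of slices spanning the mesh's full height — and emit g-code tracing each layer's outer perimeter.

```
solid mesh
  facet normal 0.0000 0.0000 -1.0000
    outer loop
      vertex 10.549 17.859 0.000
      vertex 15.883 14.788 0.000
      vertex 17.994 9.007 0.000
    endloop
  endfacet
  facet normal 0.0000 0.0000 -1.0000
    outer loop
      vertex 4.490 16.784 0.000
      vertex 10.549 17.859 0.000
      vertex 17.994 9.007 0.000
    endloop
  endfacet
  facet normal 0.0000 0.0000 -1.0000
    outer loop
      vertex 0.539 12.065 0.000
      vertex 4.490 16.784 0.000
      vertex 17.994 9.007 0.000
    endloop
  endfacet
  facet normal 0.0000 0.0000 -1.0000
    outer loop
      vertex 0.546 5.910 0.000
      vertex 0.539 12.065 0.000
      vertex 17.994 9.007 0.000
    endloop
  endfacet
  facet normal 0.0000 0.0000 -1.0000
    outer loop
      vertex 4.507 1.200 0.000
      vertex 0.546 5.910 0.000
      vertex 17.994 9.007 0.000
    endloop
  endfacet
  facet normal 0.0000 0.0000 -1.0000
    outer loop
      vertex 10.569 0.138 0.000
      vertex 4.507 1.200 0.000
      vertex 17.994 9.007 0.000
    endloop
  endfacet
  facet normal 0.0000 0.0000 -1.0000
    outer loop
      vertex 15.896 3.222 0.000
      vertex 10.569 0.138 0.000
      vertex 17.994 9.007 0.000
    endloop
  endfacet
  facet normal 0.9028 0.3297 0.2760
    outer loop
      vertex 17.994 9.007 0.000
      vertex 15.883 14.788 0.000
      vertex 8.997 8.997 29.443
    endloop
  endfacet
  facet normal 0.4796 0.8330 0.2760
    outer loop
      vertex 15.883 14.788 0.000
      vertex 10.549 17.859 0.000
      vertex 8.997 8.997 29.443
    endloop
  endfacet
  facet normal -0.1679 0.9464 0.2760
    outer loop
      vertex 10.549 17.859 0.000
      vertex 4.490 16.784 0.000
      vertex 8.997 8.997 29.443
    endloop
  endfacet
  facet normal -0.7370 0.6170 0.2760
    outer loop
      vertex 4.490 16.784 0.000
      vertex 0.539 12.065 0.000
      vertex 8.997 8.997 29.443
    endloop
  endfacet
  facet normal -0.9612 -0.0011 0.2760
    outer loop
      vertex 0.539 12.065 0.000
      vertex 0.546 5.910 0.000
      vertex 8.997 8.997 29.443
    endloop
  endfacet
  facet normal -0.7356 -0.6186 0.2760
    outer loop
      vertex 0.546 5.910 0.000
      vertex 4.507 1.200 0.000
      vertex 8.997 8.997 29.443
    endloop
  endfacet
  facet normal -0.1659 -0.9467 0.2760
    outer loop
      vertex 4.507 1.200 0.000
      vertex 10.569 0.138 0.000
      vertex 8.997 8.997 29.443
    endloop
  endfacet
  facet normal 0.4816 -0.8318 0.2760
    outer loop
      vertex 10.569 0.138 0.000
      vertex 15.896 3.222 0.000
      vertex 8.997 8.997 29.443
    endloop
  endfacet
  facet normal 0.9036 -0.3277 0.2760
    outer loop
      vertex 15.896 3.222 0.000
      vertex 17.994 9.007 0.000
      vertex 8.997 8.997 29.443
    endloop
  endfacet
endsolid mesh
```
; perimeter-only toolpath
G21 ; units = mm
G90 ; absolute positioning
G28 ; home
; layer 1
G0 Z7.361
G0 X15.745 Y9.005
G1 X14.162 Y13.340
G1 X10.161 Y15.644
G1 X5.617 Y14.837
G1 X2.654 Y11.298
G1 X2.659 Y6.682
G1 X5.630 Y3.149
G1 X10.176 Y2.353
G1 X14.171 Y4.666
G1 X15.745 Y9.005
; layer 2
G0 Z14.722
G0 X13.495 Y9.002
G1 X12.440 Y11.893
G1 X9.773 Y13.428
G1 X6.744 Y12.890
G1 X4.768 Y10.531
G1 X4.771 Y7.454
G1 X6.752 Y5.098
G1 X9.783 Y4.567
G1 X12.447 Y6.109
G1 X13.495 Y9.002
; layer 3
G0 Z22.082
G0 X11.246 Y8.999
G1 X10.718 Y10.445
G1 X9.385 Y11.213
G1 X7.870 Y10.944
G1 X6.883 Y9.764
G1 X6.884 Y8.225
G1 X7.874 Y7.048
G1 X9.390 Y6.782
G1 X10.722 Y7.553
G1 X11.246 Y8.999
M2 ; end

The solid is a regular 9-sided pyramid, base circumscribed radius ≈ 9 mm, apex at z ≈ 29.4 mm. Slicing at Δz = 7.361 mm — 4 equal slices spanning the solid's height, so layer i sits at z = i·h/4 — gives 3 non-empty perimeters. Each is a 9-segment closed polygon; G0 lifts to the layer z and rapids to the start vertex, then G1 traces the edges. The cross-section shrinks linearly with z (the slice at the apex is degenerate and omitted).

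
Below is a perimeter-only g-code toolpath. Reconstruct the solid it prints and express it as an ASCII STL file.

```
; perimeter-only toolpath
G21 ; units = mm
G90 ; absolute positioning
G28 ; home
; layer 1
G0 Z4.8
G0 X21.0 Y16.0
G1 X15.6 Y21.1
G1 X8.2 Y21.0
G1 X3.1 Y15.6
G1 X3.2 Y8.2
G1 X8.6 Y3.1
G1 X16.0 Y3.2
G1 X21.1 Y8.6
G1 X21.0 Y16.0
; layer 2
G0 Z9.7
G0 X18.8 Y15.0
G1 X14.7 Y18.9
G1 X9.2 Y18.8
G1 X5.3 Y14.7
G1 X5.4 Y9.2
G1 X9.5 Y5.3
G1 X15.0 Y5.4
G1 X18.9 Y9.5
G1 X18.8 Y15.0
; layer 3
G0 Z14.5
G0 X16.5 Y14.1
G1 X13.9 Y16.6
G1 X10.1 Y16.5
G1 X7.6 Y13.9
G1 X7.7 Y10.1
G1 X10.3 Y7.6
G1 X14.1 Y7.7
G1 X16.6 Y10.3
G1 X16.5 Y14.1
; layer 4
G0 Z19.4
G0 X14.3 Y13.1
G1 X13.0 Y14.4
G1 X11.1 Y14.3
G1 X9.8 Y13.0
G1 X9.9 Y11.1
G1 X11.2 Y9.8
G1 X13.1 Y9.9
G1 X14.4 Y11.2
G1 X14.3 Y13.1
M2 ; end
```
solid part
  facet normal 0.0000 0.0000 -1.0000
    outer loop
      vertex 7.2 23.2 0.0
      vertex 16.5 23.4 0.0
      vertex 23.2 17.0 0.0
    endloop
  endfacet
  facet normal 0.0000 0.0000 -1.0000
    outer loop
      vertex 0.8 16.5 0.0
      vertex 7.2 23.2 0.0
      vertex 23.2 17.0 0.0
    endloop
  endfacet
  facet normal 0.0000 0.0000 -1.0000
    outer loop
      vertex 1.0 7.2 0.0
      vertex 0.8 16.5 0.0
      vertex 23.2 17.0 0.0
    endloop
  endfacet
  facet normal 0.0000 0.0000 -1.0000
    outer loop
      vertex 7.7 0.8 0.0
      vertex 1.0 7.2 0.0
      vertex 23.2 17.0 0.0
    endloop
  endfacet
  facet normal 0.0000 0.0000 -1.0000
    outer loop
      vertex 17.0 1.0 0.0
      vertex 7.7 0.8 0.0
      vertex 23.2 17.0 0.0
    endloop
  endfacet
  facet normal 0.0000 0.0000 -1.0000
    outer loop
      vertex 23.4 7.7 0.0
      vertex 17.0 1.0 0.0
      vertex 23.2 17.0 0.0
    endloop
  endfacet
  facet normal 0.6268 0.6561 0.4203
    outer loop
      vertex 23.2 17.0 0.0
      vertex 16.5 23.4 0.0
      vertex 12.1 12.1 24.2
    endloop
  endfacet
  facet normal -0.0195 0.9073 0.4201
    outer loop
      vertex 16.5 23.4 0.0
      vertex 7.2 23.2 0.0
      vertex 12.1 12.1 24.2
    endloop
  endfacet
  facet normal -0.6561 0.6268 0.4203
    outer loop
      vertex 7.2 23.2 0.0
      vertex 0.8 16.5 0.0
      vertex 12.1 12.1 24.2
    endloop
  endfacet
  facet normal -0.9073 -0.0195 0.4201
    outer loop
      vertex 0.8 16.5 0.0
      vertex 1.0 7.2 0.0
      vertex 12.1 12.1 24.2
    endloop
  endfacet
  facet normal -0.6268 -0.6561 0.4203
    outer loop
      vertex 1.0 7.2 0.0
      vertex 7.7 0.8 0.0
      vertex 12.1 12.1 24.2
    endloop
  endfacet
  facet normal 0.0195 -0.9073 0.4201
    outer loop
      vertex 7.7 0.8 0.0
      vertex 17.0 1.0 0.0
      vertex 12.1 12.1 24.2
    endloop
  endfacet
  facet normal 0.6561 -0.6268 0.4203
    outer loop
      vertex 17.0 1.0 0.0
      vertex 23.4 7.7 0.0
      vertex 12.1 12.1 24.2
    endloop
  endfacet
  facet normal 0.9073 0.0195 0.4201
    outer loop
      vertex 23.4 7.7 0.0
      vertex 23.2 17.0 0.0
      vertex 12.1 12.1 24.2
    endloop
  endfacet
endsolid part

The G0 Z moves step by Δz≈4.8 mm. The G1 loops shrink linearly with z, so the solid tapers from its base footprint up to z≈24.2. Closing with a flat bottom cap and the tapered top and triangulating gives 14 facets — a regular 8-sided pyramid, base circumscribed radius ≈ 12.1 mm, apex at z ≈ 24.2 mm.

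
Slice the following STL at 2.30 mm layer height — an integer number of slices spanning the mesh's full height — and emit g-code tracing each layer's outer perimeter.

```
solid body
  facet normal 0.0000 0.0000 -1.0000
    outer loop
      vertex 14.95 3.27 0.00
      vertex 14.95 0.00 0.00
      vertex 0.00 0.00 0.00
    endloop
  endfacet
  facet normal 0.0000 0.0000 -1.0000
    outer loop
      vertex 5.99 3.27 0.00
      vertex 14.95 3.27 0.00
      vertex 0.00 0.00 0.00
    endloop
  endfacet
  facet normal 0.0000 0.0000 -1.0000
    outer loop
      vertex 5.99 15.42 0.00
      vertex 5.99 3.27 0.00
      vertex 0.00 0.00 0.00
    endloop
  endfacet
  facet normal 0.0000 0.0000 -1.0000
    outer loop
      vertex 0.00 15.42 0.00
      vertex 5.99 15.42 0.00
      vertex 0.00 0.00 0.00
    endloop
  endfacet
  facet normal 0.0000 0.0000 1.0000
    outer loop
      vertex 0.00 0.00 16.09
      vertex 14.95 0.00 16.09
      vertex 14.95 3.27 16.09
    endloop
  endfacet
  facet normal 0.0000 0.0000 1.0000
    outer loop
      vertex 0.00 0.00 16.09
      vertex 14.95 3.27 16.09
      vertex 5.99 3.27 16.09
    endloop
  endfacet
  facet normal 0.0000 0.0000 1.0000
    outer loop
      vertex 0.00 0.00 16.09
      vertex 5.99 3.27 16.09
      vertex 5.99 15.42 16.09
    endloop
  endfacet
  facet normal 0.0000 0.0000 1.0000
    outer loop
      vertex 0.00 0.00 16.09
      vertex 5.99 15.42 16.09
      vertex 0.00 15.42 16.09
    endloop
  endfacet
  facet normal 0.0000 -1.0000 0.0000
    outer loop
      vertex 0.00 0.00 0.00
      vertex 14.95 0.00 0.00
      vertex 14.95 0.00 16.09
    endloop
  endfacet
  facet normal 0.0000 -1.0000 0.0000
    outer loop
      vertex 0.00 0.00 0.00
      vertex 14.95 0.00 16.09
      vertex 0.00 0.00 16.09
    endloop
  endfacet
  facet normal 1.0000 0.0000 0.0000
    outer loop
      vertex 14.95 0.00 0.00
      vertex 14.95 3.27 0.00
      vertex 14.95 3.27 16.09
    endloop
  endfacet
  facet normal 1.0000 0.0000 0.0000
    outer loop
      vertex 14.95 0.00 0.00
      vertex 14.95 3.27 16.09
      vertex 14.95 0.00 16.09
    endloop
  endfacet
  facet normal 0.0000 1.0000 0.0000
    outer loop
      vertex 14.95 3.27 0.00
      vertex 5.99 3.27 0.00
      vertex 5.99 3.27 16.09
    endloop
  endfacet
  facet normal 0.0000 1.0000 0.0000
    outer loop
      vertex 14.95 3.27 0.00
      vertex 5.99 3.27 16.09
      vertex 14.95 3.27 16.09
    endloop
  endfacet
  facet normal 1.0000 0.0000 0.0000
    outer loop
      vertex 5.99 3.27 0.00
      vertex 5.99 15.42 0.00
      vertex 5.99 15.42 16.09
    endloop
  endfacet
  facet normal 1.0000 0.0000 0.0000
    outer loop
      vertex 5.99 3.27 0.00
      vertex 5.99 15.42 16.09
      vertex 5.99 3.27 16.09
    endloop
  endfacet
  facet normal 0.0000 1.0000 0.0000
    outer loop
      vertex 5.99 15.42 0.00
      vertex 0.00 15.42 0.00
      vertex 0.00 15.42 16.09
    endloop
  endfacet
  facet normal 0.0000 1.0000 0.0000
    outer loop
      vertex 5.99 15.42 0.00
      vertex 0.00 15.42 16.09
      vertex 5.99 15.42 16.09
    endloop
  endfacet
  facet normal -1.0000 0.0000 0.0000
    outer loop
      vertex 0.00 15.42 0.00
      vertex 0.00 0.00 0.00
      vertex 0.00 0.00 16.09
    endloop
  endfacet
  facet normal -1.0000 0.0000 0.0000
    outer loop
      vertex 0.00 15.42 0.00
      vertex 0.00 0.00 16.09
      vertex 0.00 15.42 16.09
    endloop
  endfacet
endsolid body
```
; perimeter-only toolpath
G21 ; units = mm
G90 ; absolute positioning
G28 ; home
; layer 1
G0 Z2.30
G0 X0.00 Y0.00
G1 X14.95 Y0.00
G1 X14.95 Y3.27
G1 X5.99 Y3.27
G1 X5.99 Y15.42
G1 X0.00 Y15.42
G1 X0.00 Y0.00
; layer 2
G0 Z4.60
G0 X0.00 Y0.00
G1 X14.95 Y0.00
G1 X14.95 Y3.27
G1 X5.99 Y3.27
G1 X5.99 Y15.42
G1 X0.00 Y15.42
G1 X0.00 Y0.00
; layer 3
G0 Z6.90
G0 X0.00 Y0.00
G1 X14.95 Y0.00
G1 X14.95 Y3.27
G1 X5.99 Y3.27
G1 X5.99 Y15.42
G1 X0.00 Y15.42
G1 X0.00 Y0.00
; layer 4
G0 Z9.19
G0 X0.00 Y0.00
G1 X14.95 Y0.00
G1 X14.95 Y3.27
G1 X5.99 Y3.27
G1 X5.99 Y15.42
G1 X0.00 Y15.42
G1 X0.00 Y0.00
; layer 5
G0 Z11.49
G0 X0.00 Y0.00
G1 X14.95 Y0.00
G1 X14.95 Y3.27
G1 X5.99 Y3.27
G1 X5.99 Y15.42
G1 X0.00 Y15.42
G1 X0.00 Y0.00
; layer 6
G0 Z13.79
G0 X0.00 Y0.00
G1 X14.95 Y0.00
G1 X14.95 Y3.27
G1 X5.99 Y3.27
G1 X5.99 Y15.42
G1 X0.00 Y15.42
G1 X0.00 Y0.00
; layer 7
G0 Z16.09
G0 X0.00 Y0.00
G1 X14.95 Y0.00
G1 X14.95 Y3.27
G1 X5.99 Y3.27
G1 X5.99 Y15.42
G1 X0.00 Y15.42
G1 X0.00 Y0.00
M2 ; end

The solid is an L-shaped prism: outer 14.9 × 15.4 mm, arm thicknesses ≈ 3.27 mm (horizontal) and 5.99 mm (vertical), extruded 16.1 mm in z. Slicing at Δz = 2.30 mm — 7 equal slices spanning the solid's height, so layer i sits at z = i·h/7 — gives 7 non-empty perimeters. Each is a 6-segment closed polygon; G0 lifts to the layer z and rapids to the start vertex, then G1 traces the edges.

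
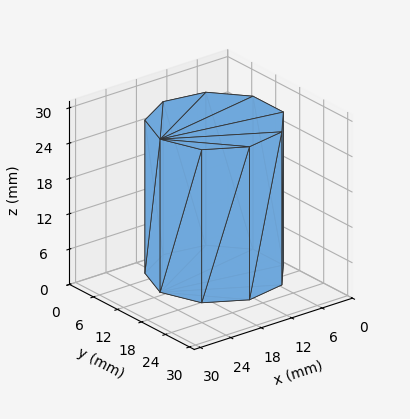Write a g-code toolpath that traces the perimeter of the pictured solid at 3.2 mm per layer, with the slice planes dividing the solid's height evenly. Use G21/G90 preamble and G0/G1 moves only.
Reading the render: the shape is a regular 9-sided prism (a cylinder approximated with 9 flat sides), circumscribed radius ≈ 11 mm, height ≈ 26 mm (dimensions read to the nearest mm from the axis ticks). For the g-code, the solid's height is divided into equal slices at the stated Δz and each level perimeter traced with G1 moves after a G0 lift.

; perimeter-only toolpath
G21 ; units = mm
G90 ; absolute positioning
G28 ; home
; layer 1
G0 Z3.2
G0 X22.0 Y11.0
G1 X19.4 Y18.1
G1 X12.9 Y21.8
G1 X5.5 Y20.5
G1 X0.7 Y14.8
G1 X0.7 Y7.2
G1 X5.5 Y1.5
G1 X12.9 Y0.2
G1 X19.4 Y3.9
G1 X22.0 Y11.0
; layer 2
G0 Z6.5
G0 X22.0 Y11.0
G1 X19.4 Y18.1
G1 X12.9 Y21.8
G1 X5.5 Y20.5
G1 X0.7 Y14.8
G1 X0.7 Y7.2
G1 X5.5 Y1.5
G1 X12.9 Y0.2
G1 X19.4 Y3.9
G1 X22.0 Y11.0
; layer 3
G0 Z9.8
G0 X22.0 Y11.0
G1 X19.4 Y18.1
G1 X12.9 Y21.8
G1 X5.5 Y20.5
G1 X0.7 Y14.8
G1 X0.7 Y7.2
G1 X5.5 Y1.5
G1 X12.9 Y0.2
G1 X19.4 Y3.9
G1 X22.0 Y11.0
; layer 4
G0 Z13.0
G0 X22.0 Y11.0
G1 X19.4 Y18.1
G1 X12.9 Y21.8
G1 X5.5 Y20.5
G1 X0.7 Y14.8
G1 X0.7 Y7.2
G1 X5.5 Y1.5
G1 X12.9 Y0.2
G1 X19.4 Y3.9
G1 X22.0 Y11.0
; layer 5
G0 Z16.2
G0 X22.0 Y11.0
G1 X19.4 Y18.1
G1 X12.9 Y21.8
G1 X5.5 Y20.5
G1 X0.7 Y14.8
G1 X0.7 Y7.2
G1 X5.5 Y1.5
G1 X12.9 Y0.2
G1 X19.4 Y3.9
G1 X22.0 Y11.0
; layer 6
G0 Z19.5
G0 X22.0 Y11.0
G1 X19.4 Y18.1
G1 X12.9 Y21.8
G1 X5.5 Y20.5
G1 X0.7 Y14.8
G1 X0.7 Y7.2
G1 X5.5 Y1.5
G1 X12.9 Y0.2
G1 X19.4 Y3.9
G1 X22.0 Y11.0
; layer 7
G0 Z22.8
G0 X22.0 Y11.0
G1 X19.4 Y18.1
G1 X12.9 Y21.8
G1 X5.5 Y20.5
G1 X0.7 Y14.8
G1 X0.7 Y7.2
G1 X5.5 Y1.5
G1 X12.9 Y0.2
G1 X19.4 Y3.9
G1 X22.0 Y11.0
; layer 8
G0 Z26.0
G0 X22.0 Y11.0
G1 X19.4 Y18.1
G1 X12.9 Y21.8
G1 X5.5 Y20.5
G1 X0.7 Y14.8
G1 X0.7 Y7.2
G1 X5.5 Y1.5
G1 X12.9 Y0.2
G1 X19.4 Y3.9
G1 X22.0 Y11.0
M2 ; end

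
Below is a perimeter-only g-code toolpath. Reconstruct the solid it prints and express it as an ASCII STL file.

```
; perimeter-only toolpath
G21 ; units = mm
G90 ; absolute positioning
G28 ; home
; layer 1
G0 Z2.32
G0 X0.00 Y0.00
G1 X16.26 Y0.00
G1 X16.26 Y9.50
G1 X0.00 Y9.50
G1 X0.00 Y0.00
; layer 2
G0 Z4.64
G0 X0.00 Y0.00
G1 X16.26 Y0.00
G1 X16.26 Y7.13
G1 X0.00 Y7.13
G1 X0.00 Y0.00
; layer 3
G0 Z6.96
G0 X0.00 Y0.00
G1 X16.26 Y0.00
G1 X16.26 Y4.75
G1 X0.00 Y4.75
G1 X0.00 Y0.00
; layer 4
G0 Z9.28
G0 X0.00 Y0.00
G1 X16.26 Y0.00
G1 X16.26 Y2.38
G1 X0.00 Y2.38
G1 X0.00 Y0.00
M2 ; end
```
solid part
  facet normal 0.0000 0.0000 -1.0000
    outer loop
      vertex 16.26 11.88 0.00
      vertex 16.26 0.00 0.00
      vertex 0.00 0.00 0.00
    endloop
  endfacet
  facet normal 0.0000 0.0000 -1.0000
    outer loop
      vertex 0.00 11.88 0.00
      vertex 16.26 11.88 0.00
      vertex 0.00 0.00 0.00
    endloop
  endfacet
  facet normal 0.0000 -1.0000 0.0000
    outer loop
      vertex 0.00 0.00 0.00
      vertex 16.26 0.00 0.00
      vertex 16.26 0.00 11.60
    endloop
  endfacet
  facet normal 0.0000 -1.0000 0.0000
    outer loop
      vertex 0.00 0.00 0.00
      vertex 16.26 0.00 11.60
      vertex 0.00 0.00 11.60
    endloop
  endfacet
  facet normal 0.0000 0.6986 0.7155
    outer loop
      vertex 0.00 0.00 11.60
      vertex 16.26 0.00 11.60
      vertex 16.26 11.88 0.00
    endloop
  endfacet
  facet normal 0.0000 0.6986 0.7155
    outer loop
      vertex 0.00 0.00 11.60
      vertex 16.26 11.88 0.00
      vertex 0.00 11.88 0.00
    endloop
  endfacet
  facet normal -1.0000 0.0000 0.0000
    outer loop
      vertex 0.00 0.00 11.60
      vertex 0.00 11.88 0.00
      vertex 0.00 0.00 0.00
    endloop
  endfacet
  facet normal 1.0000 0.0000 0.0000
    outer loop
      vertex 16.26 0.00 0.00
      vertex 16.26 11.88 0.00
      vertex 16.26 0.00 11.60
    endloop
  endfacet
endsolid part

The G0 Z moves step by Δz≈2.32 mm. The G1 loops shrink linearly with z, so the solid tapers from its base footprint up to z≈11.6. Closing with a flat bottom cap and the tapered top and triangulating gives 8 facets — a wedge (ramp): 16.3 × 11.9 mm base, rising to 11.6 mm along the y=0 edge and sloping linearly to z=0 at y=11.9.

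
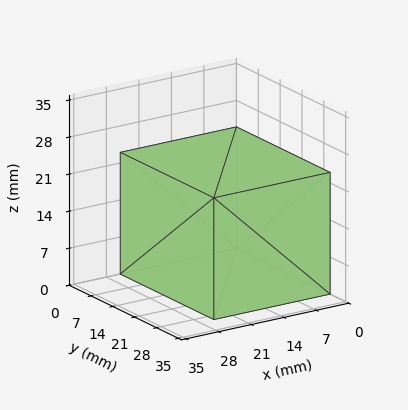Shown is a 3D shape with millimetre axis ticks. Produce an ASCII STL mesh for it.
Reading the render: the shape is a rectangular box, roughly 25 × 30 mm footprint and 23 mm tall (dimensions read to the nearest mm from the axis ticks). For the STL, each face is triangulated and given an outward normal.

solid part
  facet normal 0.0000 0.0000 -1.0000
    outer loop
      vertex 25.00 30.00 0.00
      vertex 25.00 0.00 0.00
      vertex 0.00 0.00 0.00
    endloop
  endfacet
  facet normal 0.0000 0.0000 -1.0000
    outer loop
      vertex 0.00 30.00 0.00
      vertex 25.00 30.00 0.00
      vertex 0.00 0.00 0.00
    endloop
  endfacet
  facet normal 0.0000 0.0000 1.0000
    outer loop
      vertex 0.00 0.00 23.00
      vertex 25.00 0.00 23.00
      vertex 25.00 30.00 23.00
    endloop
  endfacet
  facet normal 0.0000 0.0000 1.0000
    outer loop
      vertex 0.00 0.00 23.00
      vertex 25.00 30.00 23.00
      vertex 0.00 30.00 23.00
    endloop
  endfacet
  facet normal 0.0000 -1.0000 0.0000
    outer loop
      vertex 0.00 0.00 0.00
      vertex 25.00 0.00 0.00
      vertex 25.00 0.00 23.00
    endloop
  endfacet
  facet normal 0.0000 -1.0000 0.0000
    outer loop
      vertex 0.00 0.00 0.00
      vertex 25.00 0.00 23.00
      vertex 0.00 0.00 23.00
    endloop
  endfacet
  facet normal 0.0000 1.0000 0.0000
    outer loop
      vertex 25.00 30.00 23.00
      vertex 25.00 30.00 0.00
      vertex 0.00 30.00 0.00
    endloop
  endfacet
  facet normal 0.0000 1.0000 0.0000
    outer loop
      vertex 0.00 30.00 23.00
      vertex 25.00 30.00 23.00
      vertex 0.00 30.00 0.00
    endloop
  endfacet
  facet normal -1.0000 0.0000 0.0000
    outer loop
      vertex 0.00 30.00 23.00
      vertex 0.00 30.00 0.00
      vertex 0.00 0.00 0.00
    endloop
  endfacet
  facet normal -1.0000 0.0000 0.0000
    outer loop
      vertex 0.00 0.00 23.00
      vertex 0.00 30.00 23.00
      vertex 0.00 0.00 0.00
    endloop
  endfacet
  facet normal 1.0000 0.0000 0.0000
    outer loop
      vertex 25.00 0.00 0.00
      vertex 25.00 30.00 0.00
      vertex 25.00 30.00 23.00
    endloop
  endfacet
  facet normal 1.0000 0.0000 0.0000
    outer loop
      vertex 25.00 0.00 0.00
      vertex 25.00 30.00 23.00
      vertex 25.00 0.00 23.00
    endloop
  endfacet
endsolid part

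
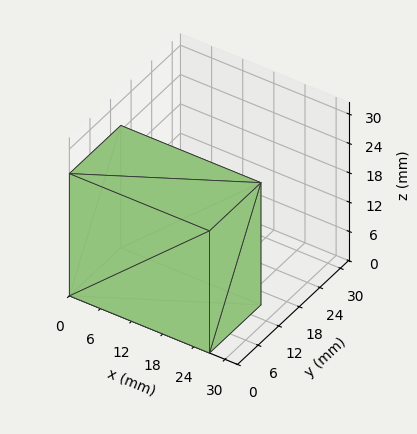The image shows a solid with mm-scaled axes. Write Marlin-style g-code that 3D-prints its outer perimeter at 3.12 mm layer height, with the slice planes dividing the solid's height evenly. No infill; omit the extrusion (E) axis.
Reading the render: the shape is a rectangular box, roughly 27 × 15 mm footprint and 25 mm tall (dimensions read to the nearest mm from the axis ticks). For the g-code, the solid's height is divided into equal slices at the stated Δz and each level perimeter traced with G1 moves after a G0 lift.

; perimeter-only toolpath
G21 ; units = mm
G90 ; absolute positioning
G28 ; home
; layer 1
G0 Z3.12
G0 X0.00 Y0.00
G1 X27.00 Y0.00
G1 X27.00 Y15.00
G1 X0.00 Y15.00
G1 X0.00 Y0.00
; layer 2
G0 Z6.25
G0 X0.00 Y0.00
G1 X27.00 Y0.00
G1 X27.00 Y15.00
G1 X0.00 Y15.00
G1 X0.00 Y0.00
; layer 3
G0 Z9.38
G0 X0.00 Y0.00
G1 X27.00 Y0.00
G1 X27.00 Y15.00
G1 X0.00 Y15.00
G1 X0.00 Y0.00
; layer 4
G0 Z12.50
G0 X0.00 Y0.00
G1 X27.00 Y0.00
G1 X27.00 Y15.00
G1 X0.00 Y15.00
G1 X0.00 Y0.00
; layer 5
G0 Z15.62
G0 X0.00 Y0.00
G1 X27.00 Y0.00
G1 X27.00 Y15.00
G1 X0.00 Y15.00
G1 X0.00 Y0.00
; layer 6
G0 Z18.75
G0 X0.00 Y0.00
G1 X27.00 Y0.00
G1 X27.00 Y15.00
G1 X0.00 Y15.00
G1 X0.00 Y0.00
; layer 7
G0 Z21.88
G0 X0.00 Y0.00
G1 X27.00 Y0.00
G1 X27.00 Y15.00
G1 X0.00 Y15.00
G1 X0.00 Y0.00
; layer 8
G0 Z25.00
G0 X0.00 Y0.00
G1 X27.00 Y0.00
G1 X27.00 Y15.00
G1 X0.00 Y15.00
G1 X0.00 Y0.00
M2 ; end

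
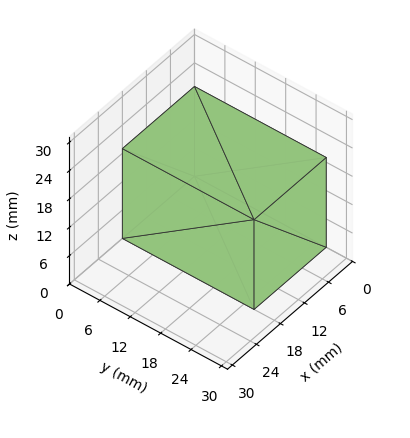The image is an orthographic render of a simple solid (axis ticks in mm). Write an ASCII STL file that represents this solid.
Reading the render: the shape is a rectangular box, roughly 18 × 26 mm footprint and 19 mm tall (dimensions read to the nearest mm from the axis ticks). For the STL, each face is triangulated and given an outward normal.

solid part
  facet normal 0.0000 0.0000 -1.0000
    outer loop
      vertex 18.00 26.00 0.00
      vertex 18.00 0.00 0.00
      vertex 0.00 0.00 0.00
    endloop
  endfacet
  facet normal 0.0000 0.0000 -1.0000
    outer loop
      vertex 0.00 26.00 0.00
      vertex 18.00 26.00 0.00
      vertex 0.00 0.00 0.00
    endloop
  endfacet
  facet normal 0.0000 0.0000 1.0000
    outer loop
      vertex 0.00 0.00 19.00
      vertex 18.00 0.00 19.00
      vertex 18.00 26.00 19.00
    endloop
  endfacet
  facet normal 0.0000 0.0000 1.0000
    outer loop
      vertex 0.00 0.00 19.00
      vertex 18.00 26.00 19.00
      vertex 0.00 26.00 19.00
    endloop
  endfacet
  facet normal 0.0000 -1.0000 0.0000
    outer loop
      vertex 0.00 0.00 0.00
      vertex 18.00 0.00 0.00
      vertex 18.00 0.00 19.00
    endloop
  endfacet
  facet normal 0.0000 -1.0000 0.0000
    outer loop
      vertex 0.00 0.00 0.00
      vertex 18.00 0.00 19.00
      vertex 0.00 0.00 19.00
    endloop
  endfacet
  facet normal 0.0000 1.0000 0.0000
    outer loop
      vertex 18.00 26.00 19.00
      vertex 18.00 26.00 0.00
      vertex 0.00 26.00 0.00
    endloop
  endfacet
  facet normal 0.0000 1.0000 0.0000
    outer loop
      vertex 0.00 26.00 19.00
      vertex 18.00 26.00 19.00
      vertex 0.00 26.00 0.00
    endloop
  endfacet
  facet normal -1.0000 0.0000 0.0000
    outer loop
      vertex 0.00 26.00 19.00
      vertex 0.00 26.00 0.00
      vertex 0.00 0.00 0.00
    endloop
  endfacet
  facet normal -1.0000 0.0000 0.0000
    outer loop
      vertex 0.00 0.00 19.00
      vertex 0.00 26.00 19.00
      vertex 0.00 0.00 0.00
    endloop
  endfacet
  facet normal 1.0000 0.0000 0.0000
    outer loop
      vertex 18.00 0.00 0.00
      vertex 18.00 26.00 0.00
      vertex 18.00 26.00 19.00
    endloop
  endfacet
  facet normal 1.0000 0.0000 0.0000
    outer loop
      vertex 18.00 0.00 0.00
      vertex 18.00 26.00 19.00
      vertex 18.00 0.00 19.00
    endloop
  endfacet
endsolid part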